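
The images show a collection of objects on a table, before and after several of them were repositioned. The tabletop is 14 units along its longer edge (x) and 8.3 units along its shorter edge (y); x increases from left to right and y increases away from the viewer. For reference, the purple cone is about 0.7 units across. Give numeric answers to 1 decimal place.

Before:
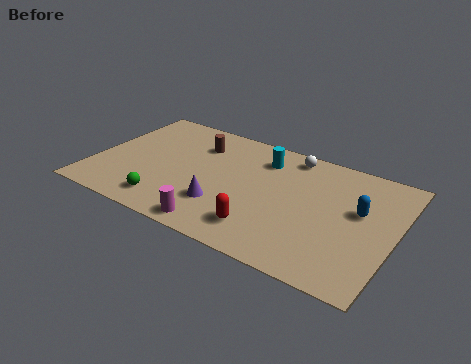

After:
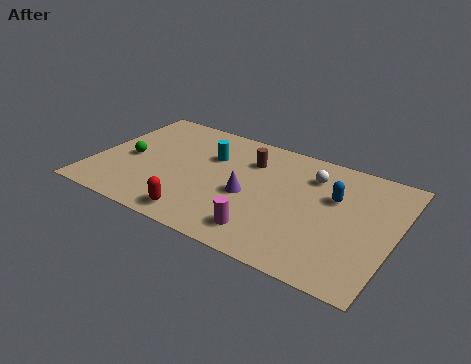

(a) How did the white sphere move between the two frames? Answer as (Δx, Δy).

(1.1, -1.0)

The white sphere was at about (8.8, 7.3) and moved to about (9.9, 6.3).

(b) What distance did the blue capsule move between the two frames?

1.3

The blue capsule moved from about (12.3, 4.9) to (11.1, 5.3), a distance of √(1.2² + 0.4²) ≈ 1.3.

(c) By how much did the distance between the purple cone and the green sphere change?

+3.0

They were about 2.7 units apart before and 5.7 after — 3.0 units further apart.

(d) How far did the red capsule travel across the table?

3.0

The red capsule moved from about (8.3, 1.7) to (5.4, 1.1), a distance of √(2.9² + 0.6²) ≈ 3.0.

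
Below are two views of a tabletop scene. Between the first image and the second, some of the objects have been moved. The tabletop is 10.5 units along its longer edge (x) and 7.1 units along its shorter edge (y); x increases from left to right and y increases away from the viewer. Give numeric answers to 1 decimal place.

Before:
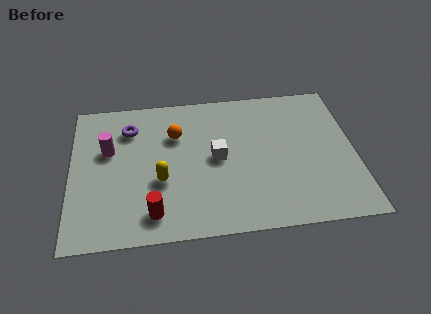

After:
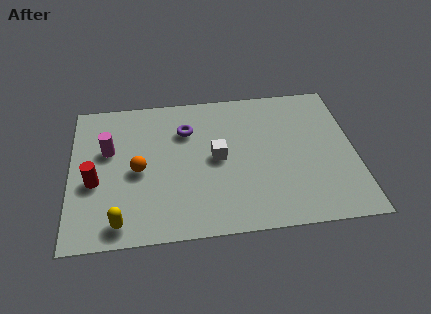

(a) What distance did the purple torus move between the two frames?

2.1

The purple torus moved from about (2.2, 5.4) to (4.3, 5.1), a distance of √(2.1² + 0.3²) ≈ 2.1.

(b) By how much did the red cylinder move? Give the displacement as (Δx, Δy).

(-2.1, 1.7)

The red cylinder was at about (3.0, 1.2) and moved to about (0.9, 2.9).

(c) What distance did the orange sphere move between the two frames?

2.1

The orange sphere moved from about (3.9, 4.9) to (2.5, 3.3), a distance of √(1.4² + 1.6²) ≈ 2.1.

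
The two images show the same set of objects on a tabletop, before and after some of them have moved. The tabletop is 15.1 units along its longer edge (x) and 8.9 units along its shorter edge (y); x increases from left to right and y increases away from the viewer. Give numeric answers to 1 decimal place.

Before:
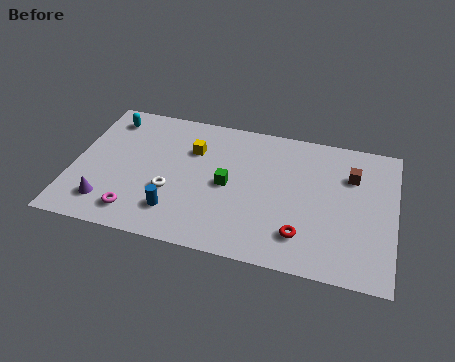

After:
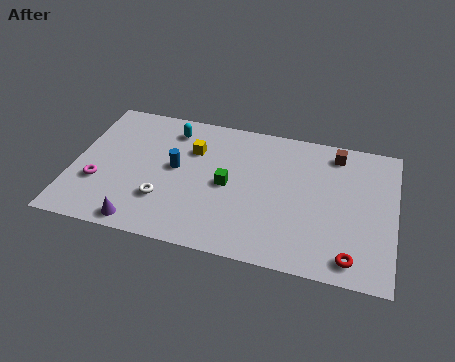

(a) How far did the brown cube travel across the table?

1.5

From (13.0, 6.3) to (12.2, 7.6), the brown cube covered √(0.8² + 1.3²) ≈ 1.5 units.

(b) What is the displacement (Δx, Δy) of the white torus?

(-0.3, -0.6)

From the two frames, the white torus sits at roughly (4.7, 3.2) before and (4.4, 2.6) after.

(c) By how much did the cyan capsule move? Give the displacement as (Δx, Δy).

(3.0, -0.1)

The cyan capsule started near (1.4, 7.4) and ended near (4.4, 7.3).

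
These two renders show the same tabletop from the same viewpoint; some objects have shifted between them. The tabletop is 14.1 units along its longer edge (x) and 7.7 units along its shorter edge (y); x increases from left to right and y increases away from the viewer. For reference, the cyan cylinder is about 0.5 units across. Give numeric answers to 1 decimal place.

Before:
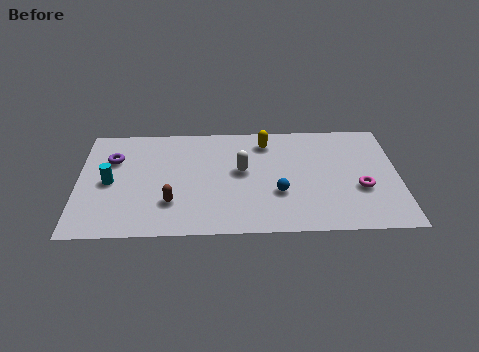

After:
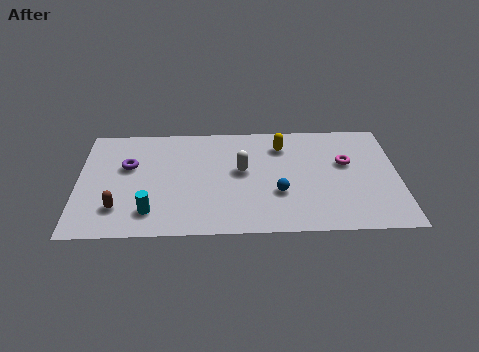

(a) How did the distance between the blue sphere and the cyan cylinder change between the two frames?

-1.8

They were about 7.5 units apart before and 5.7 after — 1.8 units closer together.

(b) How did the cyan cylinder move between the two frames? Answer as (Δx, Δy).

(1.8, -2.1)

The cyan cylinder started near (1.4, 3.7) and ended near (3.2, 1.6).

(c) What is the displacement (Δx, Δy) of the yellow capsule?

(0.7, -0.3)

From the two frames, the yellow capsule sits at roughly (8.3, 6.3) before and (9.0, 6.0) after.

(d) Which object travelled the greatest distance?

the cyan cylinder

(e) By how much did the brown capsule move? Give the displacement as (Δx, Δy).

(-2.3, -0.3)

The brown capsule was at about (4.1, 2.2) and moved to about (1.8, 1.9).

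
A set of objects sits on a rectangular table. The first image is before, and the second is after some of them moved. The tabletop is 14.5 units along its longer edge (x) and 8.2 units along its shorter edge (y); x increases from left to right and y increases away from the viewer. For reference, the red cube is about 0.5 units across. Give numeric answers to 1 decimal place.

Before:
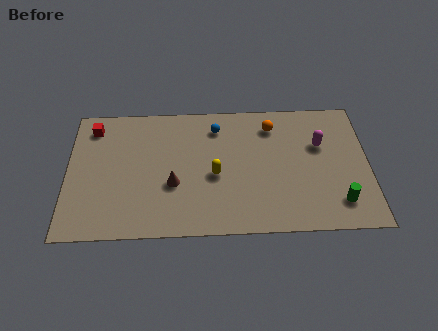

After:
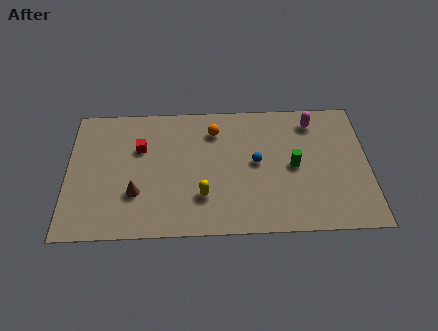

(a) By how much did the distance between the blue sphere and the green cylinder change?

-5.8

The distance was about 7.6 in the first image and 1.8 in the second, so they moved 5.8 units closer together.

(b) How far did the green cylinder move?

3.1

The green cylinder moved from about (13.0, 1.7) to (10.9, 4.0), a distance of √(2.1² + 2.3²) ≈ 3.1.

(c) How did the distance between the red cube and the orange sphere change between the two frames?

-5.0

Before: roughly 8.7 units apart; after: 3.7. That's 5.0 units closer together.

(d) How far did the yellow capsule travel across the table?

1.4

From (7.1, 3.6) to (6.5, 2.3), the yellow capsule covered √(0.6² + 1.3²) ≈ 1.4 units.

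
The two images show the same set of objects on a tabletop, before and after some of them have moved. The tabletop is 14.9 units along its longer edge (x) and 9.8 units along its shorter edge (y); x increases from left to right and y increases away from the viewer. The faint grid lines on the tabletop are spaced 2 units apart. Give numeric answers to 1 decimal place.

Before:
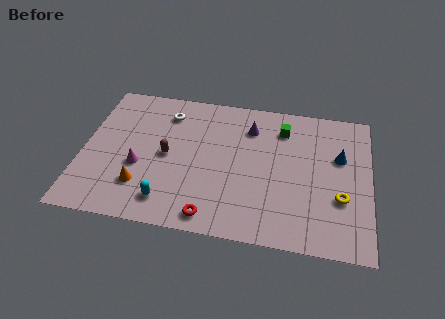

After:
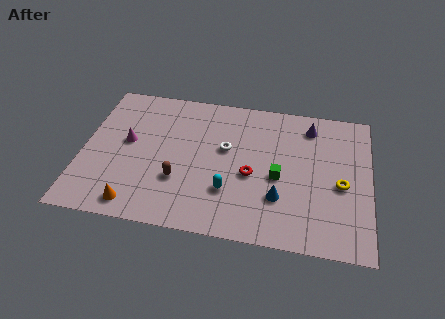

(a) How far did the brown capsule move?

1.7

The brown capsule was near (4.4, 4.8) before and (5.1, 3.2) after, so it travelled √(0.7² + 1.6²) ≈ 1.7 units.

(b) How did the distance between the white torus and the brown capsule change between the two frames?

+0.5

They were about 3.0 units apart before and 3.5 after — 0.5 units further apart.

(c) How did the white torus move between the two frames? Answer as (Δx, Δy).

(3.2, -2.0)

The white torus was at about (4.2, 7.8) and moved to about (7.4, 5.8).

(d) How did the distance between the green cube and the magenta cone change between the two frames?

-0.3

The distance was about 8.3 in the first image and 8.0 in the second, so they moved 0.3 units closer together.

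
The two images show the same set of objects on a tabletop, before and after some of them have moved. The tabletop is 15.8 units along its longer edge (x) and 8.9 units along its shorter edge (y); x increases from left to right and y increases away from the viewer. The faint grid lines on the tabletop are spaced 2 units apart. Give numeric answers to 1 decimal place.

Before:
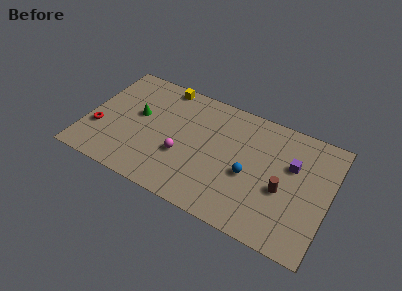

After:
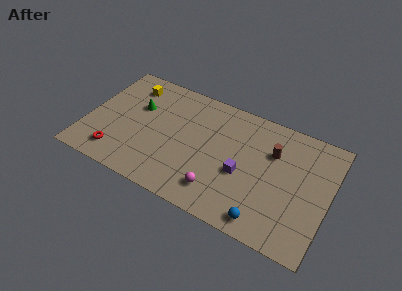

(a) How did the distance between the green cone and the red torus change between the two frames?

+1.1

Before: roughly 3.1 units apart; after: 4.2. That's 1.1 units further apart.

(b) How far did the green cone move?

0.6

The green cone moved from about (3.2, 5.1) to (3.1, 5.7), a distance of √(0.1² + 0.6²) ≈ 0.6.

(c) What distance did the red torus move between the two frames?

2.0

From (0.9, 3.0) to (2.3, 1.6), the red torus covered √(1.4² + 1.4²) ≈ 2.0 units.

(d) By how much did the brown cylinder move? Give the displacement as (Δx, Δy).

(-0.9, 2.4)

From the two frames, the brown cylinder sits at roughly (12.9, 3.7) before and (12.0, 6.1) after.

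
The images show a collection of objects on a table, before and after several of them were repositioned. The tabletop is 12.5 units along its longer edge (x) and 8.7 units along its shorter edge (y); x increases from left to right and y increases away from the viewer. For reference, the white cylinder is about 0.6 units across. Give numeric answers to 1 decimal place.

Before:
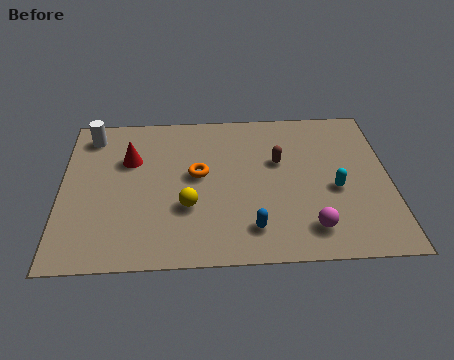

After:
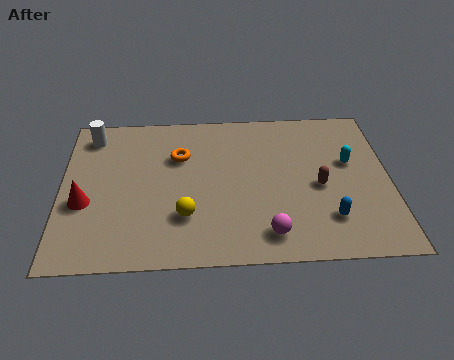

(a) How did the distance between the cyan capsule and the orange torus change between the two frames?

+1.2

They were about 5.3 units apart before and 6.5 after — 1.2 units further apart.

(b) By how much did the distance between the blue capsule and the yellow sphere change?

+2.7

The distance was about 2.7 in the first image and 5.4 in the second, so they moved 2.7 units further apart.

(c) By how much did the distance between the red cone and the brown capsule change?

+3.2

The distance was about 5.7 in the first image and 8.9 in the second, so they moved 3.2 units further apart.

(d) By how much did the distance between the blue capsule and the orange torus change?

+3.1

Before: roughly 3.7 units apart; after: 6.8. That's 3.1 units further apart.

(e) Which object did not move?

the white cylinder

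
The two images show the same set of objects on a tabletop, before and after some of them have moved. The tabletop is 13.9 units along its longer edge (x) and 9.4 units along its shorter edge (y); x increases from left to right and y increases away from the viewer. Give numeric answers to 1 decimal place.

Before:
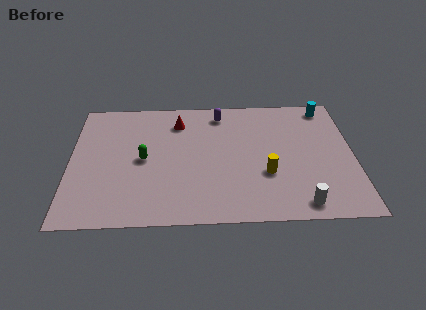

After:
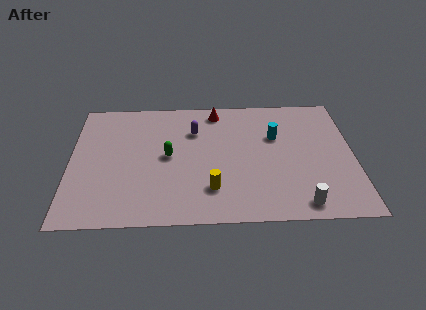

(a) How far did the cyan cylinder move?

3.4

The cyan cylinder moved from about (12.7, 8.3) to (10.1, 6.1), a distance of √(2.6² + 2.2²) ≈ 3.4.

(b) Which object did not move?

the white cylinder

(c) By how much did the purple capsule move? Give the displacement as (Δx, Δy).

(-1.3, -1.3)

From the two frames, the purple capsule sits at roughly (7.4, 8.0) before and (6.1, 6.7) after.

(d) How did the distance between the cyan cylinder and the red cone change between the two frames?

-3.9

The distance was about 7.5 in the first image and 3.6 in the second, so they moved 3.9 units closer together.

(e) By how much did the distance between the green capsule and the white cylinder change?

-1.0

They were about 8.4 units apart before and 7.4 after — 1.0 units closer together.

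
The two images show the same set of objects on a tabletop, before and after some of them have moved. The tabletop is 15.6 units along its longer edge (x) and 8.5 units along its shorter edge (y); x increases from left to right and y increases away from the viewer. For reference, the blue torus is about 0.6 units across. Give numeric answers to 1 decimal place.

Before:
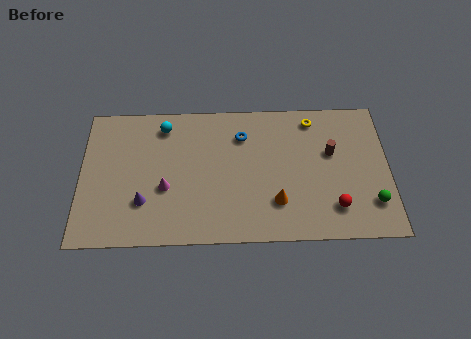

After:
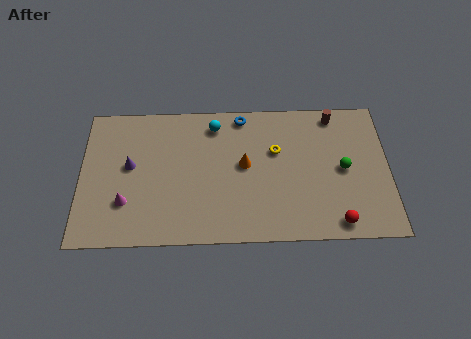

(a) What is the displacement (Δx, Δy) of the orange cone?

(-1.6, 2.3)

The orange cone started near (9.9, 2.3) and ended near (8.3, 4.6).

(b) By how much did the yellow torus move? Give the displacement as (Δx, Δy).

(-1.9, -1.9)

From the two frames, the yellow torus sits at roughly (11.8, 7.3) before and (9.9, 5.4) after.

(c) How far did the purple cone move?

2.3

The purple cone moved from about (3.2, 2.5) to (2.5, 4.7), a distance of √(0.7² + 2.2²) ≈ 2.3.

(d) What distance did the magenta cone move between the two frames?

2.2

The magenta cone was near (4.3, 3.3) before and (2.3, 2.5) after, so it travelled √(2.0² + 0.8²) ≈ 2.2 units.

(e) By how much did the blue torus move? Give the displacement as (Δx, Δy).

(0.0, 1.2)

From the two frames, the blue torus sits at roughly (8.2, 6.4) before and (8.2, 7.6) after.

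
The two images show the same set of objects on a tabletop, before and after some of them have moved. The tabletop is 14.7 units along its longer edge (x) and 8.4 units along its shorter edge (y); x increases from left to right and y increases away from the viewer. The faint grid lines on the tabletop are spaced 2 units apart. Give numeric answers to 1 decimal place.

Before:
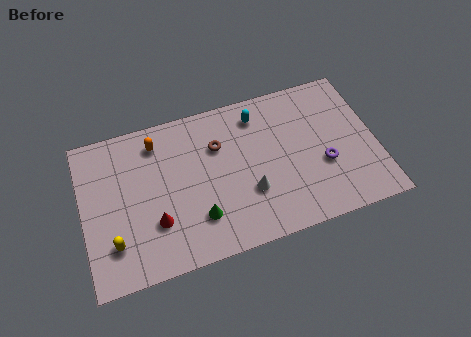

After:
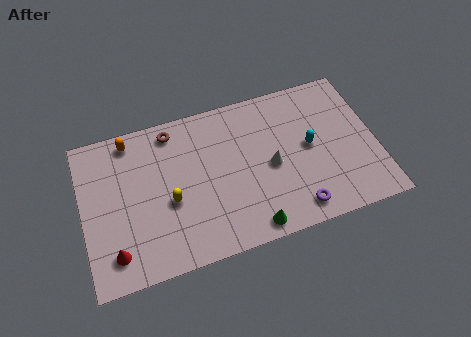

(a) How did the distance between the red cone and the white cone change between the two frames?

+3.6

They were about 4.7 units apart before and 8.3 after — 3.6 units further apart.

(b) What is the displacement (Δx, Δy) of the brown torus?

(-2.2, 1.5)

The brown torus was at about (6.9, 5.8) and moved to about (4.7, 7.3).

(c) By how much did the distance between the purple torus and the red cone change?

+0.5

They were about 8.5 units apart before and 9.0 after — 0.5 units further apart.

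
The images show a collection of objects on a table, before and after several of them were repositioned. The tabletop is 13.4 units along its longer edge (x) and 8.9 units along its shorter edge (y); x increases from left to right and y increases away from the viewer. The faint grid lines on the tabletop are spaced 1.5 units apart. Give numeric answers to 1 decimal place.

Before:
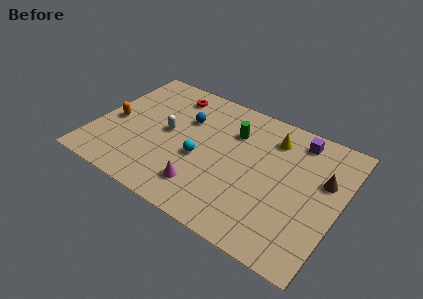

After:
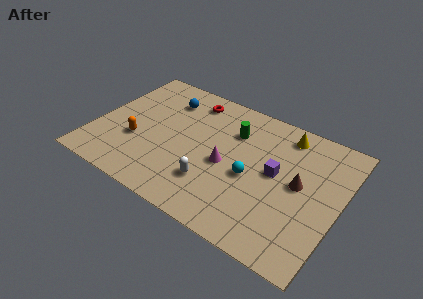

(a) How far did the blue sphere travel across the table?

1.6

The blue sphere moved from about (4.7, 6.0) to (3.4, 6.9), a distance of √(1.3² + 0.9²) ≈ 1.6.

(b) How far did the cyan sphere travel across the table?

2.8

The cyan sphere moved from about (5.9, 3.7) to (8.7, 3.9), a distance of √(2.8² + 0.2²) ≈ 2.8.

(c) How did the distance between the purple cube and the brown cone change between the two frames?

-1.3

Before: roughly 2.6 units apart; after: 1.3. That's 1.3 units closer together.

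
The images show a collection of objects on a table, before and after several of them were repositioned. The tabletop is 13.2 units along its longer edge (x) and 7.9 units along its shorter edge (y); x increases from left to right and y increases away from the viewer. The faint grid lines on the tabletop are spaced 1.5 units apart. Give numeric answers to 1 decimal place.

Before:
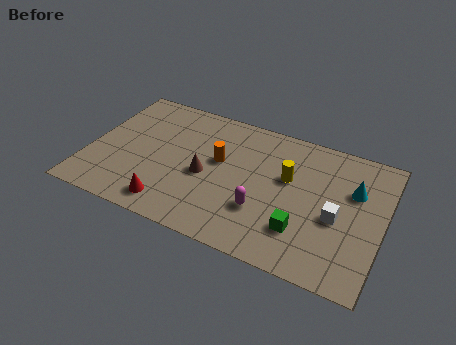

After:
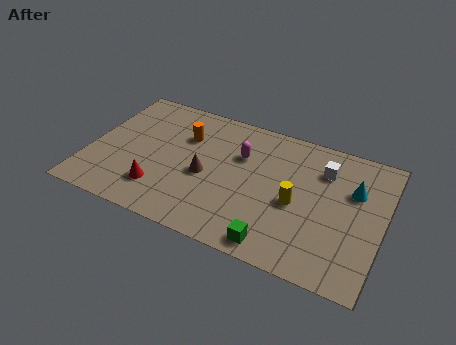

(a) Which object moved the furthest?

the magenta capsule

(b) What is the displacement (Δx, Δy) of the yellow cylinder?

(0.5, -1.3)

From the two frames, the yellow cylinder sits at roughly (8.9, 4.8) before and (9.4, 3.5) after.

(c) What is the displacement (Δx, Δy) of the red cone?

(-0.6, 0.7)

From the two frames, the red cone sits at roughly (4.0, 1.2) before and (3.4, 1.9) after.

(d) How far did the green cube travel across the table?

1.6

The green cube moved from about (9.8, 2.1) to (8.8, 0.9), a distance of √(1.0² + 1.2²) ≈ 1.6.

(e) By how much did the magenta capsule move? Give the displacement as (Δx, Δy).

(-1.3, 2.8)

From the two frames, the magenta capsule sits at roughly (8.0, 2.5) before and (6.7, 5.3) after.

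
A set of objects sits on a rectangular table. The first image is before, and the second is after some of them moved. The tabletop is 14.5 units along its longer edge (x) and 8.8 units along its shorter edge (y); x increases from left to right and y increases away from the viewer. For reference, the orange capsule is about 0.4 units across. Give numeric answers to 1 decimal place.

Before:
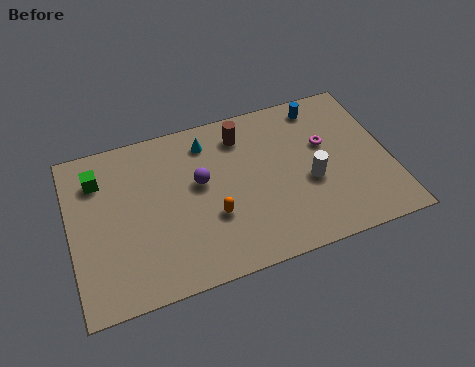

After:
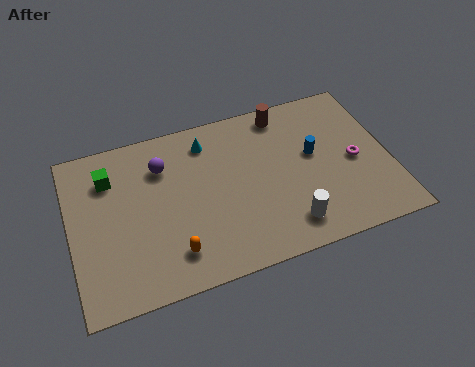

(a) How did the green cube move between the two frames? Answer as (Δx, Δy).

(0.5, -0.1)

The green cube was at about (1.4, 6.7) and moved to about (1.9, 6.6).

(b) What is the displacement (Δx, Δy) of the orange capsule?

(-1.9, -1.3)

From the two frames, the orange capsule sits at roughly (6.3, 3.1) before and (4.4, 1.8) after.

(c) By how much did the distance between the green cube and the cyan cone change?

-0.5

The distance was about 5.0 in the first image and 4.5 in the second, so they moved 0.5 units closer together.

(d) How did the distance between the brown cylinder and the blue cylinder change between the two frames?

-0.8

The distance was about 3.7 in the first image and 2.9 in the second, so they moved 0.8 units closer together.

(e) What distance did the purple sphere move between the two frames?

2.1

The purple sphere moved from about (5.9, 5.1) to (4.3, 6.5), a distance of √(1.6² + 1.4²) ≈ 2.1.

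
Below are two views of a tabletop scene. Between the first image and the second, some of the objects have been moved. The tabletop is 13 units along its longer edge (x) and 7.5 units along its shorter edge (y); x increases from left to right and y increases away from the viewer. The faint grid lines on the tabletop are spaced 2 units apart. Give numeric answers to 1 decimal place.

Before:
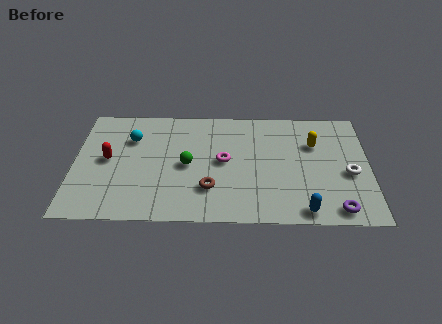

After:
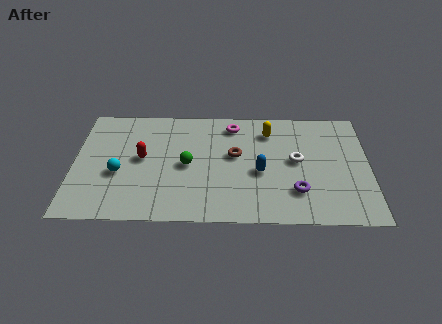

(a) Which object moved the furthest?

the blue capsule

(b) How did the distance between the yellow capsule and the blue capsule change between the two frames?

-1.6

They were about 4.3 units apart before and 2.7 after — 1.6 units closer together.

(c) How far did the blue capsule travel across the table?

3.1

From (10.1, 0.8) to (8.2, 3.2), the blue capsule covered √(1.9² + 2.4²) ≈ 3.1 units.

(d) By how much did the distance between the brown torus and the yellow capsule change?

-3.3

They were about 5.5 units apart before and 2.2 after — 3.3 units closer together.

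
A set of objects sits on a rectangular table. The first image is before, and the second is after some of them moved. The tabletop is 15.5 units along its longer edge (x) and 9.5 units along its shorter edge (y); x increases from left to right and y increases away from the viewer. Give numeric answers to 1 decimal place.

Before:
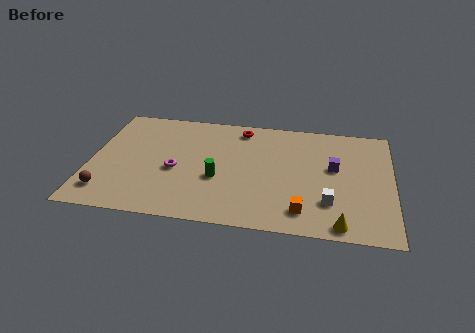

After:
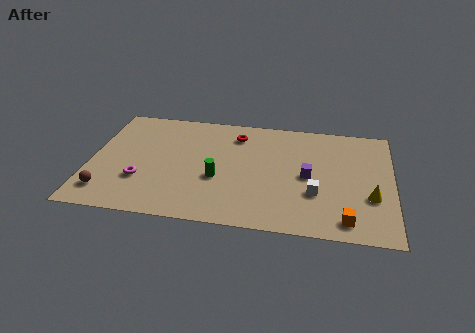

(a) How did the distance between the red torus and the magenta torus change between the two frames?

+1.4

They were about 5.2 units apart before and 6.6 after — 1.4 units further apart.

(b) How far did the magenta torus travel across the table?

2.0

From (4.4, 4.1) to (2.7, 3.0), the magenta torus covered √(1.7² + 1.1²) ≈ 2.0 units.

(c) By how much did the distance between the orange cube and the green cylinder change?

+2.2

The distance was about 4.8 in the first image and 7.0 in the second, so they moved 2.2 units further apart.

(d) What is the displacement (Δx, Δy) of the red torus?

(-0.2, -0.6)

The red torus was at about (7.6, 8.2) and moved to about (7.4, 7.6).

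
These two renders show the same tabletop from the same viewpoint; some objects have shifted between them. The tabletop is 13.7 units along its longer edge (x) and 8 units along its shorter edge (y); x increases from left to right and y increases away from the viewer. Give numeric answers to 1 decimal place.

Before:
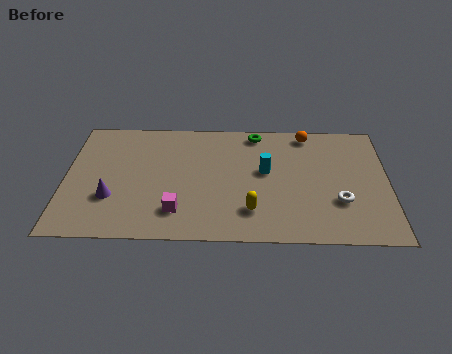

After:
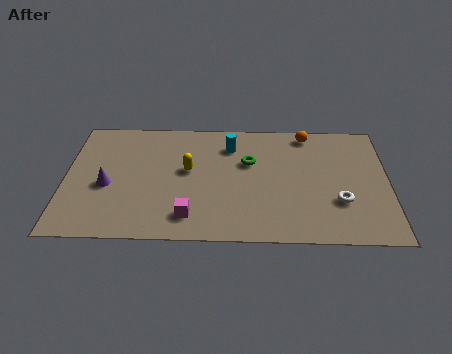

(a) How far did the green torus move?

2.0

The green torus moved from about (8.1, 7.1) to (7.8, 5.1), a distance of √(0.3² + 2.0²) ≈ 2.0.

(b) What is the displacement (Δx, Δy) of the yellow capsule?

(-2.7, 2.6)

The yellow capsule was at about (7.9, 1.9) and moved to about (5.2, 4.5).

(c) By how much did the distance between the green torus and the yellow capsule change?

-2.5

They were about 5.2 units apart before and 2.7 after — 2.5 units closer together.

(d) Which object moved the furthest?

the yellow capsule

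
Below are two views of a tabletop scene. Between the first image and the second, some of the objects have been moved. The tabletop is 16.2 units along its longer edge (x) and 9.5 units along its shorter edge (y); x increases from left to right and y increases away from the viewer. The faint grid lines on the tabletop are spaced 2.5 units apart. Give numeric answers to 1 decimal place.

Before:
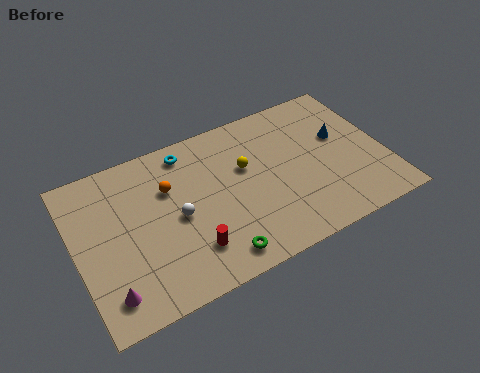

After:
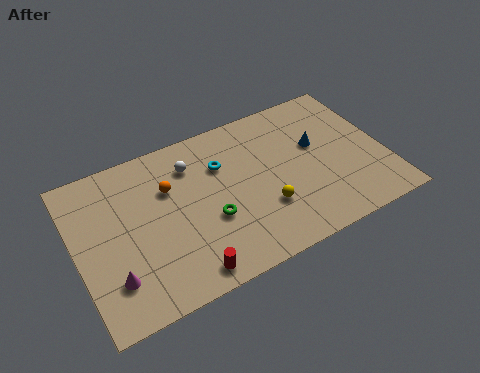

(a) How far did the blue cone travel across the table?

1.3

The blue cone moved from about (14.1, 5.7) to (12.8, 5.7), a distance of √(1.3² + 0.0²) ≈ 1.3.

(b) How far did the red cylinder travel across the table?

1.3

The red cylinder was near (5.6, 2.3) before and (5.2, 1.1) after, so it travelled √(0.4² + 1.2²) ≈ 1.3 units.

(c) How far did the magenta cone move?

0.8

From (1.3, 1.7) to (1.6, 2.4), the magenta cone covered √(0.3² + 0.7²) ≈ 0.8 units.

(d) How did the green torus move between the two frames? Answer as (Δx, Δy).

(0.0, 2.3)

The green torus was at about (6.8, 1.3) and moved to about (6.8, 3.6).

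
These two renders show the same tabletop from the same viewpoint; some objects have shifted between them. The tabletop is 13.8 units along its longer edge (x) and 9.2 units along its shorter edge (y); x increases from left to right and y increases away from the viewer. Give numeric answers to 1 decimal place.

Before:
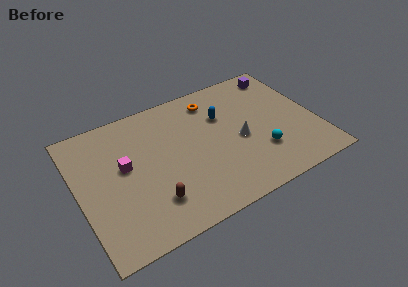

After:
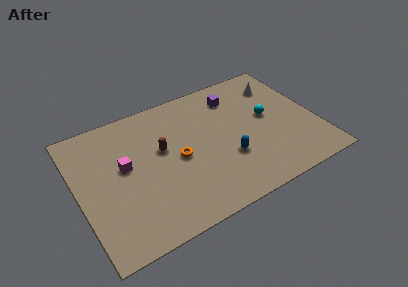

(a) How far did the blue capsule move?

3.1

From (8.6, 6.2) to (8.4, 3.1), the blue capsule covered √(0.2² + 3.1²) ≈ 3.1 units.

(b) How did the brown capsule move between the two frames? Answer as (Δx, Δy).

(1.0, 3.2)

The brown capsule was at about (3.9, 2.2) and moved to about (4.9, 5.4).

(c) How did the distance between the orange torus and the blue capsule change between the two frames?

+1.5

Before: roughly 1.5 units apart; after: 3.0. That's 1.5 units further apart.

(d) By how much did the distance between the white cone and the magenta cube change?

+2.9

Before: roughly 6.7 units apart; after: 9.6. That's 2.9 units further apart.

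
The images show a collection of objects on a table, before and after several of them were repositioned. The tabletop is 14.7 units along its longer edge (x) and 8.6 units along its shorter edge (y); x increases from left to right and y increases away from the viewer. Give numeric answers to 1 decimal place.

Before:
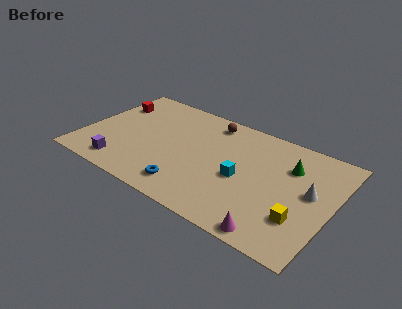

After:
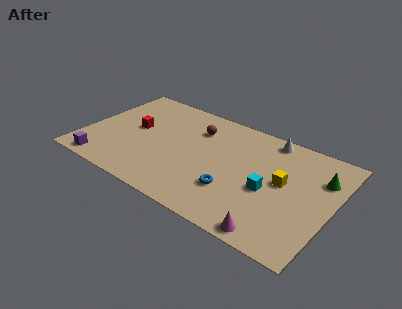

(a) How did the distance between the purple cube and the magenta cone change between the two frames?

+1.1

Before: roughly 9.2 units apart; after: 10.3. That's 1.1 units further apart.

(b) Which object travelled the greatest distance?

the white cone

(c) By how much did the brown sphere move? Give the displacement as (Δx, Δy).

(-0.7, -1.0)

The brown sphere started near (7.0, 7.4) and ended near (6.3, 6.4).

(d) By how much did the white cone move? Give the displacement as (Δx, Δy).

(-2.9, 3.0)

The white cone started near (13.4, 4.7) and ended near (10.5, 7.7).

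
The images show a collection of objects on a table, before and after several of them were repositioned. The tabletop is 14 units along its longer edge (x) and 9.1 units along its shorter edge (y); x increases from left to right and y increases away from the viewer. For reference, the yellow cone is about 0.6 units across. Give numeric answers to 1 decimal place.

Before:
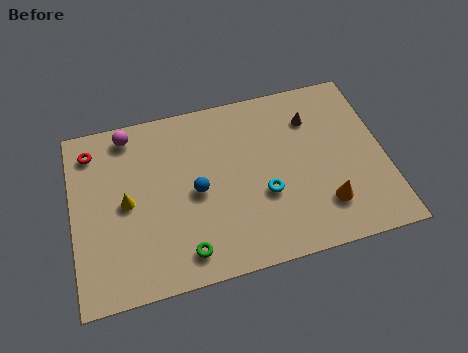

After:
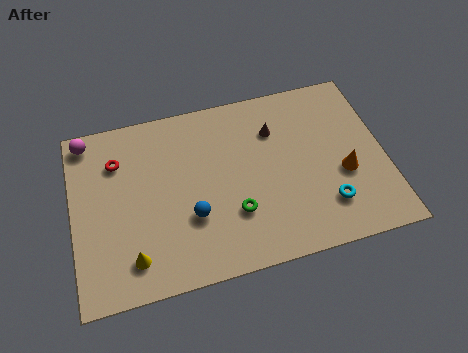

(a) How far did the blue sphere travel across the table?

1.2

From (5.5, 4.3) to (5.2, 3.1), the blue sphere covered √(0.3² + 1.2²) ≈ 1.2 units.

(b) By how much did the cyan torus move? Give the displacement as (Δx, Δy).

(2.7, -1.2)

From the two frames, the cyan torus sits at roughly (8.5, 3.4) before and (11.2, 2.2) after.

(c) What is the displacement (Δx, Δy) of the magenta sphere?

(-1.9, 0.1)

From the two frames, the magenta sphere sits at roughly (2.7, 8.0) before and (0.8, 8.1) after.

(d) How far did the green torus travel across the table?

2.7

The green torus was near (4.8, 1.4) before and (7.1, 2.8) after, so it travelled √(2.3² + 1.4²) ≈ 2.7 units.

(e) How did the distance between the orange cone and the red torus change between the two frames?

-0.9

The distance was about 11.4 in the first image and 10.5 in the second, so they moved 0.9 units closer together.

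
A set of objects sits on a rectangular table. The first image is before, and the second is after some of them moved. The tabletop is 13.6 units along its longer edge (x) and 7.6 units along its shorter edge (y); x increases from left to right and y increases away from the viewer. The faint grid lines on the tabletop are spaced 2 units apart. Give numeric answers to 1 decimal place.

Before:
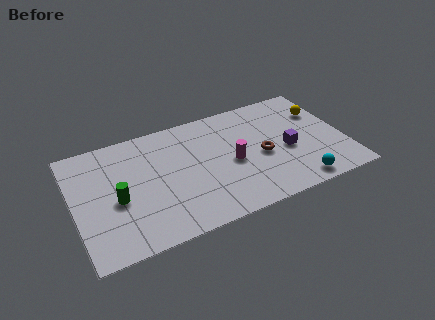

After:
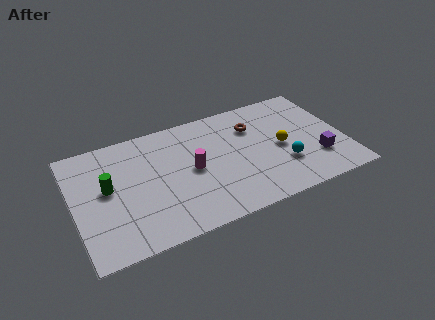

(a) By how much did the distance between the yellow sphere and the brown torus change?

-1.6

Before: roughly 3.8 units apart; after: 2.2. That's 1.6 units closer together.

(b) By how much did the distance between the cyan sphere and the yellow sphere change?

-3.6

Before: roughly 4.8 units apart; after: 1.2. That's 3.6 units closer together.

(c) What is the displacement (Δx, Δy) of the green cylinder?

(-0.4, 0.9)

The green cylinder started near (2.1, 3.3) and ended near (1.7, 4.2).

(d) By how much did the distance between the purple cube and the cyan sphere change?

-0.7

They were about 2.4 units apart before and 1.7 after — 0.7 units closer together.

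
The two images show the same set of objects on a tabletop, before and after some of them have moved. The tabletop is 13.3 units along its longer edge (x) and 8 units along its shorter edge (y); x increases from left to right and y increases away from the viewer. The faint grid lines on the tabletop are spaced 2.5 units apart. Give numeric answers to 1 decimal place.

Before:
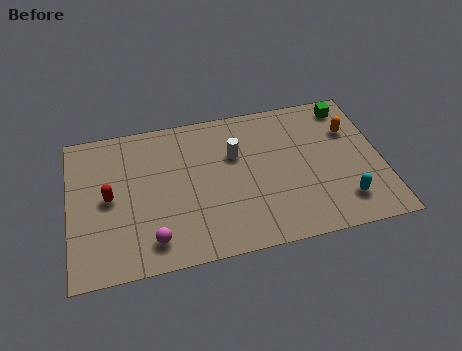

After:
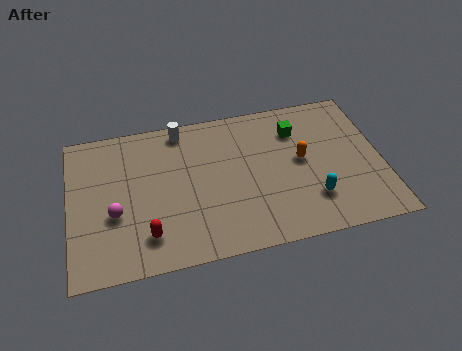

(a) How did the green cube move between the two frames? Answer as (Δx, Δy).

(-2.3, -0.9)

The green cube started near (12.1, 6.9) and ended near (9.8, 6.0).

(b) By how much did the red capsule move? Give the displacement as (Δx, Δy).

(1.5, -2.3)

The red capsule was at about (1.7, 4.0) and moved to about (3.2, 1.7).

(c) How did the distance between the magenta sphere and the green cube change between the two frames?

-1.9

Before: roughly 10.3 units apart; after: 8.4. That's 1.9 units closer together.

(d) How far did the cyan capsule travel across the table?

1.4

The cyan capsule was near (11.5, 1.7) before and (10.2, 2.1) after, so it travelled √(1.3² + 0.4²) ≈ 1.4 units.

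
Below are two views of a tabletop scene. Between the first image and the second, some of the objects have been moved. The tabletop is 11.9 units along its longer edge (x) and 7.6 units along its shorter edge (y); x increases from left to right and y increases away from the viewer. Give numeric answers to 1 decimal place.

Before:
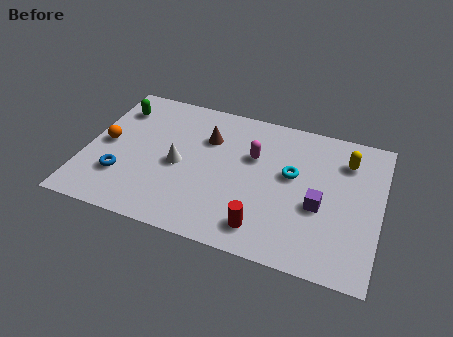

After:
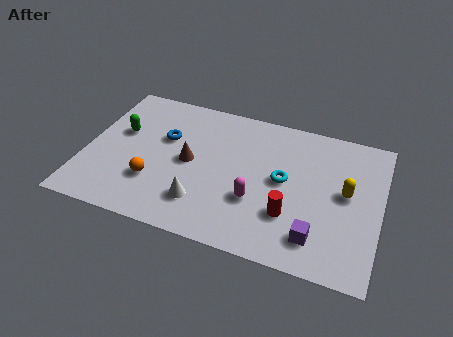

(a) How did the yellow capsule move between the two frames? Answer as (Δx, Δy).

(0.1, -1.7)

The yellow capsule was at about (10.4, 5.8) and moved to about (10.5, 4.1).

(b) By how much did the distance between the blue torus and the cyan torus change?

-2.1

The distance was about 7.1 in the first image and 5.0 in the second, so they moved 2.1 units closer together.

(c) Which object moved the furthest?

the blue torus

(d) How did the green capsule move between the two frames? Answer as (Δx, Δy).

(0.3, -1.3)

From the two frames, the green capsule sits at roughly (1.0, 5.9) before and (1.3, 4.6) after.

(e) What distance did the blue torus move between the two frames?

3.0

The blue torus moved from about (1.6, 2.2) to (3.1, 4.8), a distance of √(1.5² + 2.6²) ≈ 3.0.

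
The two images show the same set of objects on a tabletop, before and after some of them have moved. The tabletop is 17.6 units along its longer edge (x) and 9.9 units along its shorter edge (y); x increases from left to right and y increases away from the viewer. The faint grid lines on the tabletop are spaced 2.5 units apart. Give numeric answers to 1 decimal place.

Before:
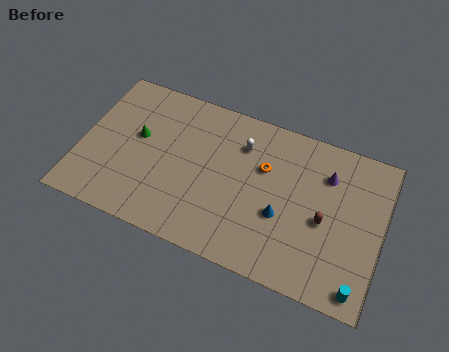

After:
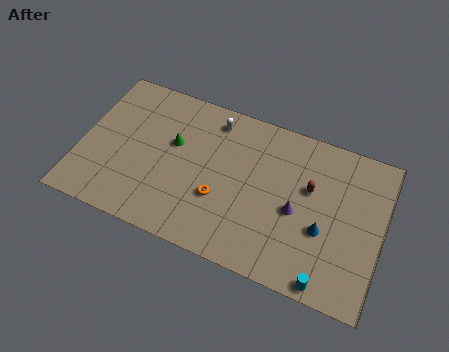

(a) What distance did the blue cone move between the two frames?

2.4

The blue cone was near (11.9, 3.8) before and (14.3, 3.8) after, so it travelled √(2.4² + 0.0²) ≈ 2.4 units.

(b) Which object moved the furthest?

the orange torus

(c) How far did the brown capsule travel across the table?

2.0

The brown capsule was near (14.3, 4.4) before and (13.3, 6.1) after, so it travelled √(1.0² + 1.7²) ≈ 2.0 units.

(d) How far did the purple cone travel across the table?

3.3

The purple cone moved from about (14.2, 7.3) to (12.7, 4.4), a distance of √(1.5² + 2.9²) ≈ 3.3.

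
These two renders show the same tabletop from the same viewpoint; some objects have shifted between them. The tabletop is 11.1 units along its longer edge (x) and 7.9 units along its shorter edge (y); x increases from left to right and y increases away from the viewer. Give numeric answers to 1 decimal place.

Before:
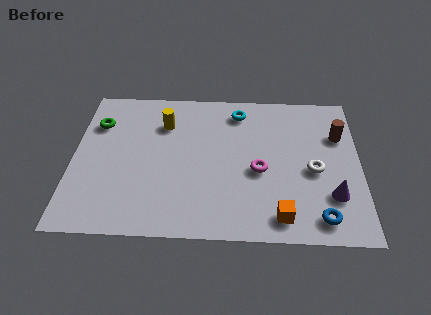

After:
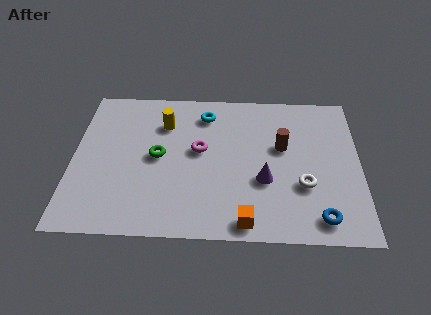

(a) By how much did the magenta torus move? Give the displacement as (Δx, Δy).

(-2.3, 1.0)

The magenta torus was at about (7.2, 3.4) and moved to about (4.9, 4.4).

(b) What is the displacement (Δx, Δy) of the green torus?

(2.4, -1.7)

The green torus was at about (0.9, 5.7) and moved to about (3.3, 4.0).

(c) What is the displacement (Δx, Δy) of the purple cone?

(-2.6, 0.7)

From the two frames, the purple cone sits at roughly (10.0, 2.2) before and (7.4, 2.9) after.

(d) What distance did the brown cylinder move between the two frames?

2.3

From (10.3, 5.4) to (8.1, 4.7), the brown cylinder covered √(2.2² + 0.7²) ≈ 2.3 units.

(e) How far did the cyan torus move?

1.3

From (6.4, 6.6) to (5.1, 6.4), the cyan torus covered √(1.3² + 0.2²) ≈ 1.3 units.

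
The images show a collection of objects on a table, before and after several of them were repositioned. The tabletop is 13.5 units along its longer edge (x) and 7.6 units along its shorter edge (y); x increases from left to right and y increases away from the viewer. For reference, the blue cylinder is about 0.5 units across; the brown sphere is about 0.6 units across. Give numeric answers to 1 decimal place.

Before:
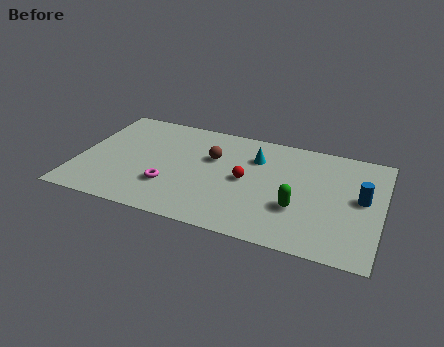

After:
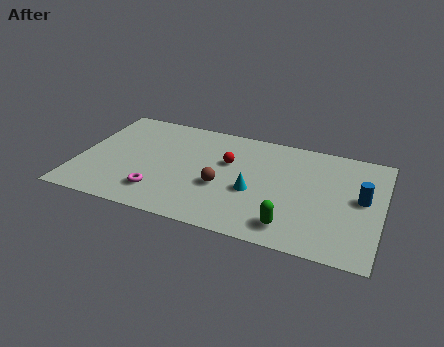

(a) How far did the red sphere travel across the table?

1.3

From (7.5, 3.8) to (6.6, 4.8), the red sphere covered √(0.9² + 1.0²) ≈ 1.3 units.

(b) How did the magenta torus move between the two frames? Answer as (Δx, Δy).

(-0.4, -0.6)

The magenta torus was at about (4.2, 2.3) and moved to about (3.8, 1.7).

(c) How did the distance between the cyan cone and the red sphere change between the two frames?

+0.4

Before: roughly 1.7 units apart; after: 2.1. That's 0.4 units further apart.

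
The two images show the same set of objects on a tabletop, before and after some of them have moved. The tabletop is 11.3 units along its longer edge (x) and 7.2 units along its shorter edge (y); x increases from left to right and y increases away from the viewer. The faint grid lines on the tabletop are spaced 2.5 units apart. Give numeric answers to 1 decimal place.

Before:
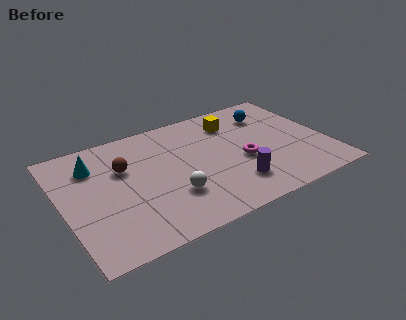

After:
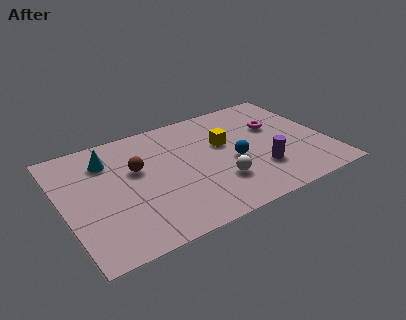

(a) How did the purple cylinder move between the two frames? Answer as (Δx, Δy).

(1.2, 0.4)

From the two frames, the purple cylinder sits at roughly (7.0, 1.7) before and (8.2, 2.1) after.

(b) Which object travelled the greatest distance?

the blue sphere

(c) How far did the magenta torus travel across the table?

2.3

The magenta torus was near (7.6, 3.0) before and (9.3, 4.6) after, so it travelled √(1.7² + 1.6²) ≈ 2.3 units.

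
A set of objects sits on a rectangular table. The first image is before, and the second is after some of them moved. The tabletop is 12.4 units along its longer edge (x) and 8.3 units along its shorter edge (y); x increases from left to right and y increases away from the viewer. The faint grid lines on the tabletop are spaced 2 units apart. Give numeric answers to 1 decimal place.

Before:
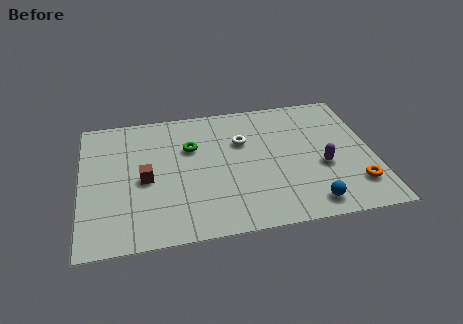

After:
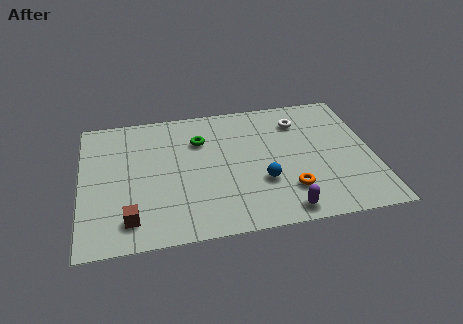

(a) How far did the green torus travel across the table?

0.6

The green torus moved from about (4.7, 5.5) to (5.1, 5.9), a distance of √(0.4² + 0.4²) ≈ 0.6.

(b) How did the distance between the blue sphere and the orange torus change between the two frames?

-0.9

Before: roughly 2.2 units apart; after: 1.3. That's 0.9 units closer together.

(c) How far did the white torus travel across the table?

2.7

From (6.9, 5.5) to (9.4, 6.4), the white torus covered √(2.5² + 0.9²) ≈ 2.7 units.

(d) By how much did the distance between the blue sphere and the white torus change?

-1.1

They were about 5.1 units apart before and 4.0 after — 1.1 units closer together.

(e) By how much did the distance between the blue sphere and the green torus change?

-2.5

They were about 6.5 units apart before and 4.0 after — 2.5 units closer together.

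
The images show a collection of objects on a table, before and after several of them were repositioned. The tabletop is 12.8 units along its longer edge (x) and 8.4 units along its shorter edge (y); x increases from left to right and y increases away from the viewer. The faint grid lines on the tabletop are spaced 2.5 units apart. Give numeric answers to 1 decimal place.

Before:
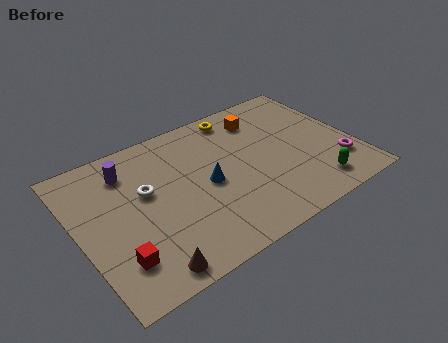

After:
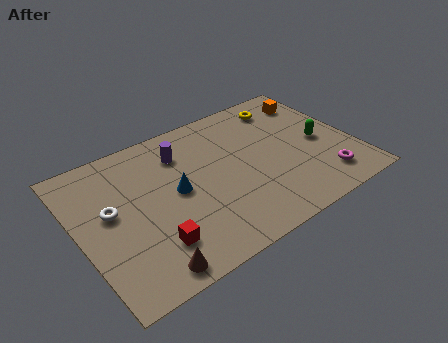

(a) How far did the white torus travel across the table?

1.7

The white torus moved from about (3.2, 5.0) to (1.5, 4.7), a distance of √(1.7² + 0.3²) ≈ 1.7.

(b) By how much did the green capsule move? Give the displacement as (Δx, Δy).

(0.8, 2.5)

From the two frames, the green capsule sits at roughly (10.5, 1.4) before and (11.3, 3.9) after.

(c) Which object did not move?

the brown cone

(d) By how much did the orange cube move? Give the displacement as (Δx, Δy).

(2.6, 0.0)

From the two frames, the orange cube sits at roughly (9.0, 6.7) before and (11.6, 6.7) after.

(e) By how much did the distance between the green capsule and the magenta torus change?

+0.8

They were about 1.5 units apart before and 2.3 after — 0.8 units further apart.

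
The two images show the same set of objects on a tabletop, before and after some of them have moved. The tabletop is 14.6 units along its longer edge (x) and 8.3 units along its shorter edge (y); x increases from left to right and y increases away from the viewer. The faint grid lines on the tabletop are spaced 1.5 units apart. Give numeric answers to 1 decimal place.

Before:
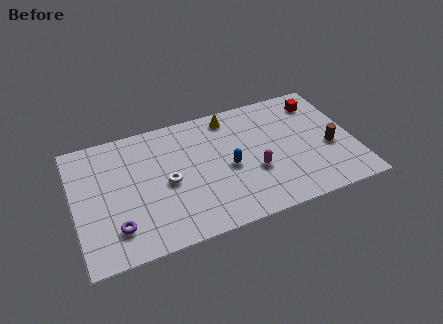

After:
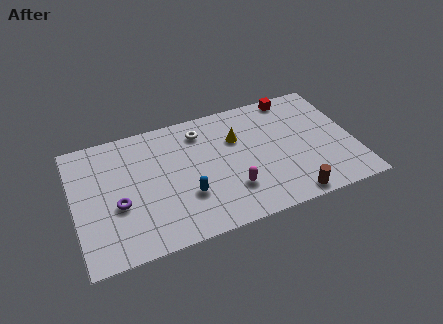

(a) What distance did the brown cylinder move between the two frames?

3.5

The brown cylinder was near (13.3, 3.4) before and (10.9, 0.8) after, so it travelled √(2.4² + 2.6²) ≈ 3.5 units.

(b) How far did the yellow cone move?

1.6

The yellow cone was near (8.4, 7.2) before and (8.6, 5.6) after, so it travelled √(0.2² + 1.6²) ≈ 1.6 units.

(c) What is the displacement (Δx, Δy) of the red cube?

(-1.3, 0.8)

From the two frames, the red cube sits at roughly (13.1, 6.7) before and (11.8, 7.5) after.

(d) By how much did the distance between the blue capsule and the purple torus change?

-2.7

Before: roughly 6.3 units apart; after: 3.6. That's 2.7 units closer together.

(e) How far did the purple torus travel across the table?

1.4

The purple torus was near (2.0, 1.9) before and (2.2, 3.3) after, so it travelled √(0.2² + 1.4²) ≈ 1.4 units.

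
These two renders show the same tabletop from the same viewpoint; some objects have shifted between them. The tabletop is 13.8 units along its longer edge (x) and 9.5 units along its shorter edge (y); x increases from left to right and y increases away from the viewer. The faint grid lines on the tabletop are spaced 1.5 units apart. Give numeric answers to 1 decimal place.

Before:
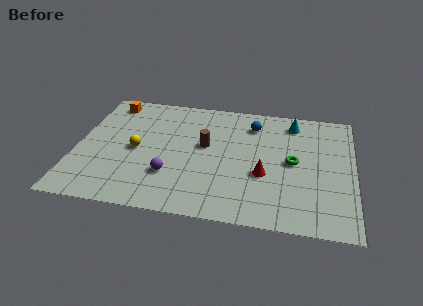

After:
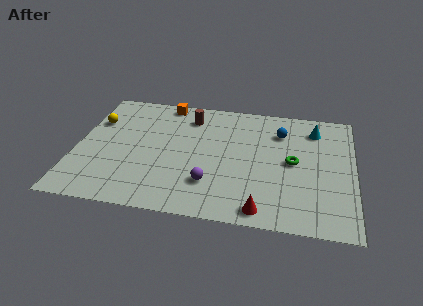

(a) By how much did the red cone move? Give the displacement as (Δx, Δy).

(0.0, -2.6)

The red cone started near (9.4, 3.6) and ended near (9.4, 1.0).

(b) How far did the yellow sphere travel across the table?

3.0

From (3.0, 4.5) to (0.8, 6.5), the yellow sphere covered √(2.2² + 2.0²) ≈ 3.0 units.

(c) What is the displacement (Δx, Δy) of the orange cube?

(2.8, 0.4)

From the two frames, the orange cube sits at roughly (1.4, 8.2) before and (4.2, 8.6) after.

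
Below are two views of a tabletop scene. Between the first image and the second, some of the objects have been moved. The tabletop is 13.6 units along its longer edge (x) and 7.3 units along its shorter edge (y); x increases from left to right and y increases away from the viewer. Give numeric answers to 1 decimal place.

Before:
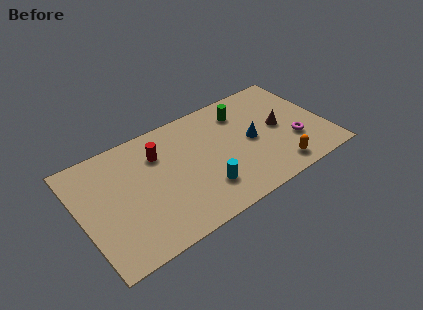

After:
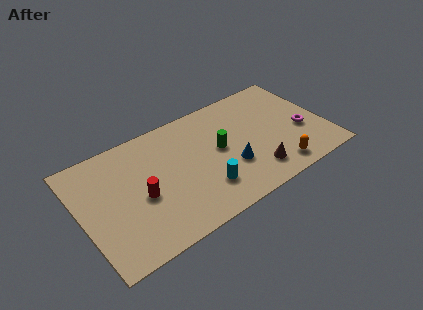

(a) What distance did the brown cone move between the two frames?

2.8

The brown cone was near (11.1, 3.7) before and (9.3, 1.5) after, so it travelled √(1.8² + 2.2²) ≈ 2.8 units.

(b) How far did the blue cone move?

1.8

From (9.5, 3.6) to (8.1, 2.5), the blue cone covered √(1.4² + 1.1²) ≈ 1.8 units.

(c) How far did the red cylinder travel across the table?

2.5

From (4.5, 5.3) to (3.2, 3.2), the red cylinder covered √(1.3² + 2.1²) ≈ 2.5 units.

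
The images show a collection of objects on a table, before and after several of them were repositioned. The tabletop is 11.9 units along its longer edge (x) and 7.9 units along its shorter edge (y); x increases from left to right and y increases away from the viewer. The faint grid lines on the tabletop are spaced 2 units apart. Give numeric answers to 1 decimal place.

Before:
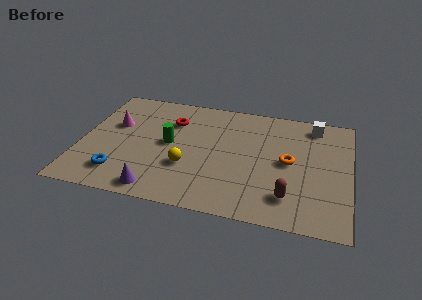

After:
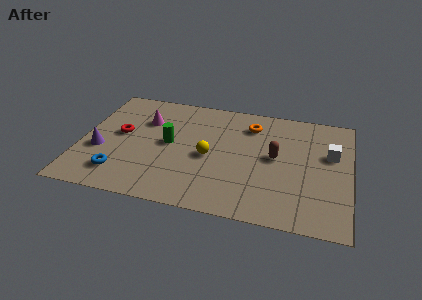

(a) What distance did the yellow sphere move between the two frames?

1.3

The yellow sphere was near (4.8, 2.7) before and (5.7, 3.6) after, so it travelled √(0.9² + 0.9²) ≈ 1.3 units.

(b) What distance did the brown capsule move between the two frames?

2.6

The brown capsule moved from about (9.3, 1.7) to (8.6, 4.2), a distance of √(0.7² + 2.5²) ≈ 2.6.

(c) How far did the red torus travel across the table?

2.6

The red torus was near (3.9, 5.7) before and (1.7, 4.3) after, so it travelled √(2.2² + 1.4²) ≈ 2.6 units.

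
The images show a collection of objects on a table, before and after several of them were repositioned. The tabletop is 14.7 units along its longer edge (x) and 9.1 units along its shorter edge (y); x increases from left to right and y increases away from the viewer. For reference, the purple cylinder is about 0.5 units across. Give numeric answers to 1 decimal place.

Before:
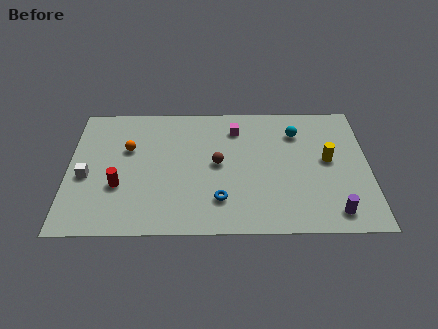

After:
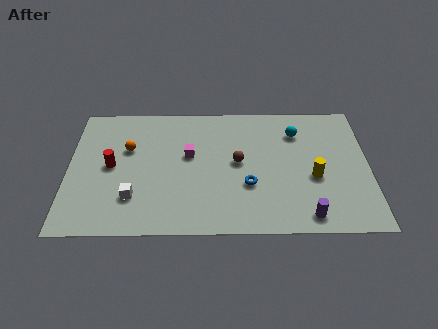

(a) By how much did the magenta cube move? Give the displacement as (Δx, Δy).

(-2.3, -1.9)

The magenta cube was at about (8.2, 7.2) and moved to about (5.9, 5.3).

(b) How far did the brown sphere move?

1.0

From (7.3, 4.7) to (8.3, 4.8), the brown sphere covered √(1.0² + 0.1²) ≈ 1.0 units.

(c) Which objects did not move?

the cyan sphere and the orange sphere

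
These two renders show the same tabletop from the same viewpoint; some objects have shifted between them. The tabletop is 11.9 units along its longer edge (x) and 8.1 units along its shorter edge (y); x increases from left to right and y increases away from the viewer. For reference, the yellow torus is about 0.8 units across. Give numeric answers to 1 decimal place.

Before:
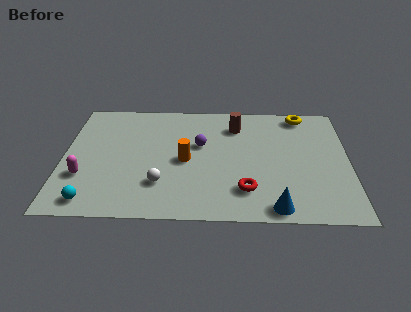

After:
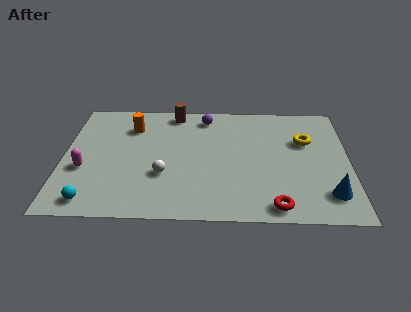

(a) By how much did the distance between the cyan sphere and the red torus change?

+1.1

The distance was about 6.4 in the first image and 7.5 in the second, so they moved 1.1 units further apart.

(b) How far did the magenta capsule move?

0.5

The magenta capsule moved from about (0.9, 2.6) to (0.9, 3.1), a distance of √(0.0² + 0.5²) ≈ 0.5.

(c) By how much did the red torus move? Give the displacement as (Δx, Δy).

(1.2, -1.0)

The red torus started near (7.6, 1.9) and ended near (8.8, 0.9).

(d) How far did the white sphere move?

0.6

The white sphere was near (4.1, 2.2) before and (4.2, 2.8) after, so it travelled √(0.1² + 0.6²) ≈ 0.6 units.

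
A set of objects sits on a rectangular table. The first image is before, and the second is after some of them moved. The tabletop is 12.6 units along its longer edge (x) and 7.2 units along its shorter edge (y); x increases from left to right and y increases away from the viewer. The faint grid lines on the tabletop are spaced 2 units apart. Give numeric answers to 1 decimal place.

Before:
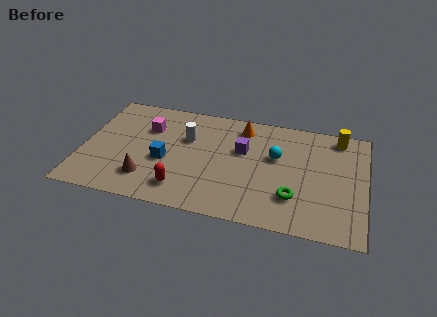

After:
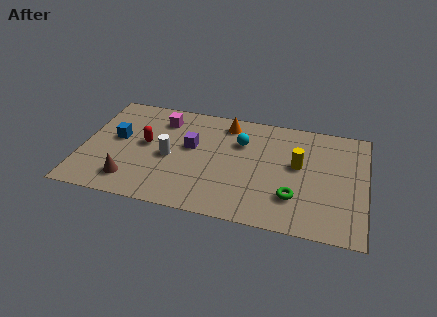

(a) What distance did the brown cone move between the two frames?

0.8

The brown cone moved from about (3.0, 1.7) to (2.3, 1.4), a distance of √(0.7² + 0.3²) ≈ 0.8.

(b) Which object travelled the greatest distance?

the red capsule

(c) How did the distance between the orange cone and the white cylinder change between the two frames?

+1.0

Before: roughly 2.7 units apart; after: 3.7. That's 1.0 units further apart.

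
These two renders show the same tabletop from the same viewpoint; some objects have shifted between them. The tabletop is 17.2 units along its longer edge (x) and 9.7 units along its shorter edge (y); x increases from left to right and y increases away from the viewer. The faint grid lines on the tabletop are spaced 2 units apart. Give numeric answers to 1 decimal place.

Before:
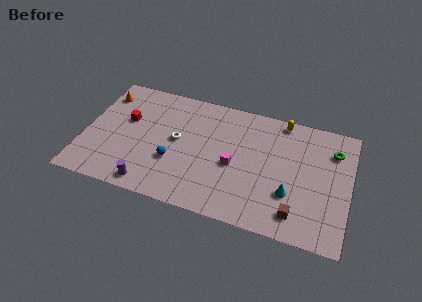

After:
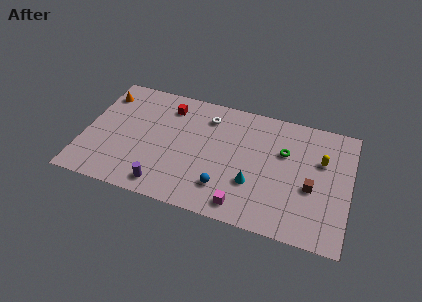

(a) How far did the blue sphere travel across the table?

3.6

From (5.9, 3.4) to (9.3, 2.3), the blue sphere covered √(3.4² + 1.1²) ≈ 3.6 units.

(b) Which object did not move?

the orange cone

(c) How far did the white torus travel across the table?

3.1

The white torus was near (6.0, 5.2) before and (7.8, 7.7) after, so it travelled √(1.8² + 2.5²) ≈ 3.1 units.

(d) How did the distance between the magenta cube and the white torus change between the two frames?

+3.1

The distance was about 3.9 in the first image and 7.0 in the second, so they moved 3.1 units further apart.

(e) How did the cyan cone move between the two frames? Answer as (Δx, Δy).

(-2.4, 0.1)

From the two frames, the cyan cone sits at roughly (13.5, 3.1) before and (11.1, 3.2) after.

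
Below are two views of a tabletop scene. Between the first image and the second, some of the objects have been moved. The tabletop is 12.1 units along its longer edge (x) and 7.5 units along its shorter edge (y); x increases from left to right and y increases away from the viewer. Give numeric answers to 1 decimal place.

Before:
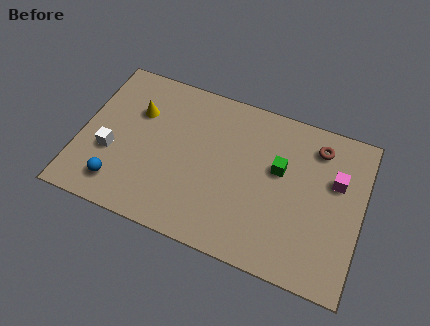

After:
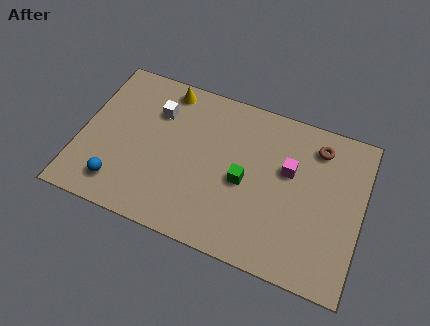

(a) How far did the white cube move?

3.1

The white cube moved from about (1.4, 2.8) to (3.1, 5.4), a distance of √(1.7² + 2.6²) ≈ 3.1.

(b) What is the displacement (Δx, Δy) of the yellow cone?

(1.1, 1.5)

The yellow cone started near (2.3, 5.1) and ended near (3.4, 6.6).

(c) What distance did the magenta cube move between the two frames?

2.0

The magenta cube moved from about (10.9, 4.8) to (8.9, 4.6), a distance of √(2.0² + 0.2²) ≈ 2.0.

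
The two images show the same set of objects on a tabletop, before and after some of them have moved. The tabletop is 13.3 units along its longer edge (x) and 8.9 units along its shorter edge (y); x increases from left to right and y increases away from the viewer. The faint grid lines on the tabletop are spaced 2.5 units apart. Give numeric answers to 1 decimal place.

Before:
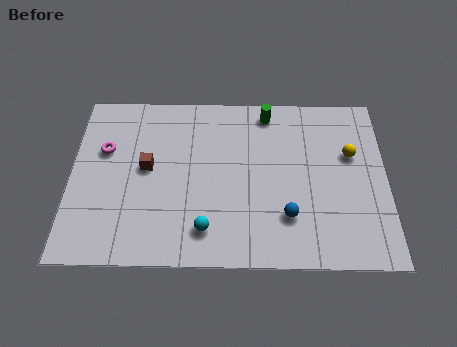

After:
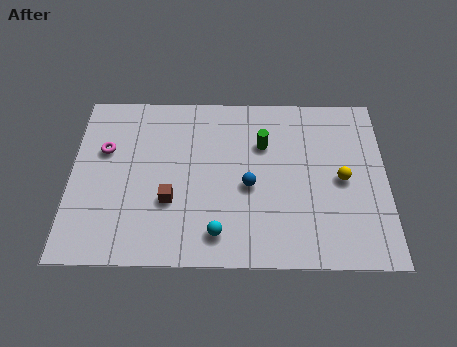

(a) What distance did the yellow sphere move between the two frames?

1.4

The yellow sphere moved from about (11.8, 5.6) to (11.4, 4.3), a distance of √(0.4² + 1.3²) ≈ 1.4.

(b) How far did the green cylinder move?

1.7

The green cylinder moved from about (8.3, 7.8) to (8.1, 6.1), a distance of √(0.2² + 1.7²) ≈ 1.7.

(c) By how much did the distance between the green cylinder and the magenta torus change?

-0.5

They were about 7.2 units apart before and 6.7 after — 0.5 units closer together.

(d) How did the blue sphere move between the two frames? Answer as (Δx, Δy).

(-1.6, 1.5)

From the two frames, the blue sphere sits at roughly (9.1, 2.4) before and (7.5, 3.9) after.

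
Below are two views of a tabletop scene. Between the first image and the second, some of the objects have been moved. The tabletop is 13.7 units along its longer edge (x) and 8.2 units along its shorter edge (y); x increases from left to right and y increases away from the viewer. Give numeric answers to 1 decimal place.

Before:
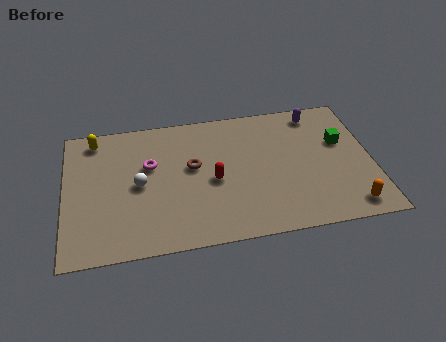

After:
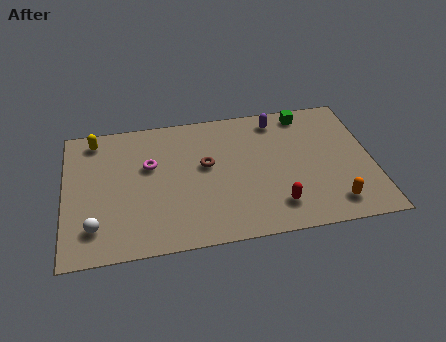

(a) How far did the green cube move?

2.6

From (12.4, 5.1) to (10.9, 7.2), the green cube covered √(1.5² + 2.1²) ≈ 2.6 units.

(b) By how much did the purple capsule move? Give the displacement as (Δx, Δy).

(-1.8, -0.1)

The purple capsule was at about (11.4, 7.1) and moved to about (9.6, 7.0).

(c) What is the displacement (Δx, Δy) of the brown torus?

(0.6, 0.0)

From the two frames, the brown torus sits at roughly (5.7, 4.7) before and (6.3, 4.7) after.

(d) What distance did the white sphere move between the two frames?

3.0

The white sphere moved from about (3.3, 4.0) to (1.3, 1.8), a distance of √(2.0² + 2.2²) ≈ 3.0.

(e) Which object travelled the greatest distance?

the red capsule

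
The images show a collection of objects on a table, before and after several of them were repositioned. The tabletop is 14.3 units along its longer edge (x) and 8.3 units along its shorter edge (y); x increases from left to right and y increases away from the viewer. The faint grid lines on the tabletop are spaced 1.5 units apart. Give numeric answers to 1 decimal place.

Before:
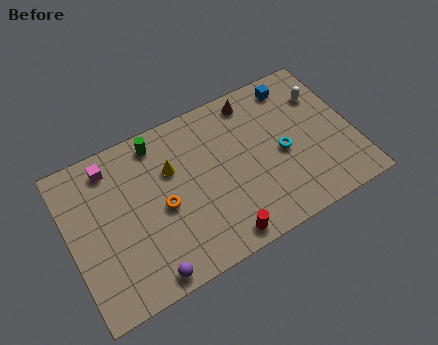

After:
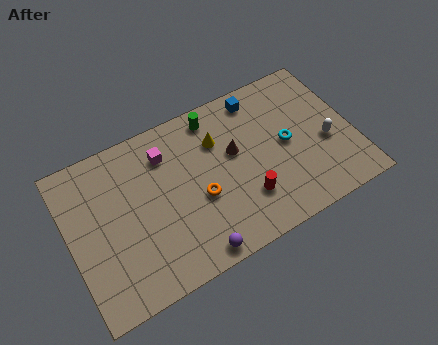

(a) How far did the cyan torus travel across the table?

0.5

The cyan torus was near (10.7, 3.8) before and (11.0, 4.2) after, so it travelled √(0.3² + 0.4²) ≈ 0.5 units.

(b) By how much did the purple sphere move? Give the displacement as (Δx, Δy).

(2.3, 0.0)

The purple sphere was at about (3.4, 0.8) and moved to about (5.7, 0.8).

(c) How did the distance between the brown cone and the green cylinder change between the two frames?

-2.5

Before: roughly 4.9 units apart; after: 2.4. That's 2.5 units closer together.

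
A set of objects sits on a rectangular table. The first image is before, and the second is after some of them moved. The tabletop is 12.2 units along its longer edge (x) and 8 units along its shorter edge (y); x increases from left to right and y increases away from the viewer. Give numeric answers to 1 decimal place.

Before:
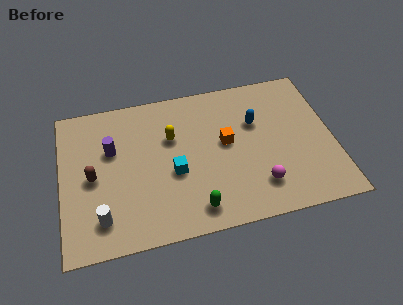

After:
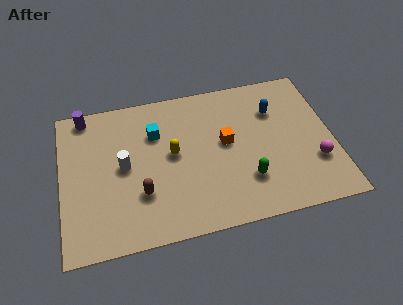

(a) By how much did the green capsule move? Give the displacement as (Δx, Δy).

(2.4, 1.0)

From the two frames, the green capsule sits at roughly (5.8, 1.2) before and (8.2, 2.2) after.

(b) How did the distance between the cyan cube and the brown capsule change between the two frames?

-0.4

The distance was about 3.6 in the first image and 3.2 in the second, so they moved 0.4 units closer together.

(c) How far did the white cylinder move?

2.7

From (1.7, 1.6) to (2.8, 4.1), the white cylinder covered √(1.1² + 2.5²) ≈ 2.7 units.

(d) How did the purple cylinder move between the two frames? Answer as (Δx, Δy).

(-1.1, 2.1)

From the two frames, the purple cylinder sits at roughly (2.3, 5.1) before and (1.2, 7.2) after.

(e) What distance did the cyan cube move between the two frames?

2.4

The cyan cube was near (5.0, 3.3) before and (4.3, 5.6) after, so it travelled √(0.7² + 2.3²) ≈ 2.4 units.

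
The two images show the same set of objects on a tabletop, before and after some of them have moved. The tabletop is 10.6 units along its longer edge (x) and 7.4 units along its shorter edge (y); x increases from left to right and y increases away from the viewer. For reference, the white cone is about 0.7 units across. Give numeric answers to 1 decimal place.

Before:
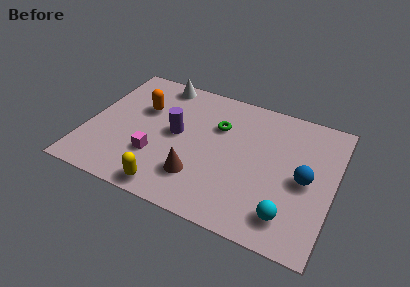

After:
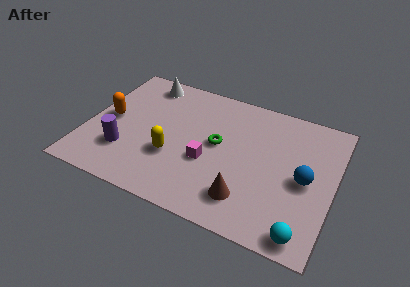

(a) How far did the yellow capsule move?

1.8

The yellow capsule was near (3.9, 0.8) before and (3.8, 2.6) after, so it travelled √(0.1² + 1.8²) ≈ 1.8 units.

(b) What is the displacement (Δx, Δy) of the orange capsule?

(-1.3, -1.1)

The orange capsule started near (2.2, 4.8) and ended near (0.9, 3.7).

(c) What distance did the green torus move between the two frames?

1.0

The green torus moved from about (5.5, 5.0) to (5.6, 4.0), a distance of √(0.1² + 1.0²) ≈ 1.0.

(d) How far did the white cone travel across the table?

0.6

The white cone moved from about (2.7, 6.6) to (2.1, 6.4), a distance of √(0.6² + 0.2²) ≈ 0.6.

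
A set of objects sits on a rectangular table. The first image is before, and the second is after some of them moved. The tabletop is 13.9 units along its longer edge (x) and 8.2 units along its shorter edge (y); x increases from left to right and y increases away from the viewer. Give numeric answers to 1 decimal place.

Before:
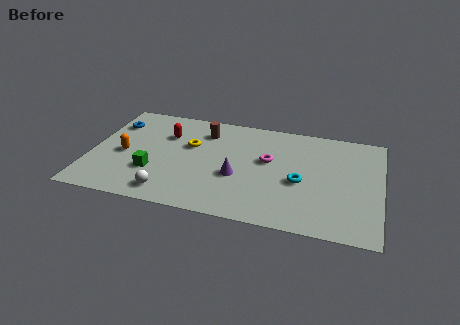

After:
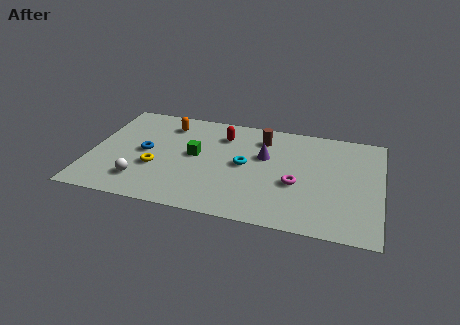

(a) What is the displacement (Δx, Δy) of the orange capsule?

(1.9, 2.9)

From the two frames, the orange capsule sits at roughly (1.6, 3.7) before and (3.5, 6.6) after.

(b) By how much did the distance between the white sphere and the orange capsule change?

+1.4

They were about 3.5 units apart before and 4.9 after — 1.4 units further apart.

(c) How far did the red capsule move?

2.8

The red capsule moved from about (3.5, 5.7) to (6.2, 6.3), a distance of √(2.7² + 0.6²) ≈ 2.8.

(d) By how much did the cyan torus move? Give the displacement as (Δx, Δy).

(-2.7, 0.7)

The cyan torus was at about (10.1, 3.5) and moved to about (7.4, 4.2).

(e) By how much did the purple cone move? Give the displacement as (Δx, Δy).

(1.2, 1.9)

From the two frames, the purple cone sits at roughly (7.1, 3.2) before and (8.3, 5.1) after.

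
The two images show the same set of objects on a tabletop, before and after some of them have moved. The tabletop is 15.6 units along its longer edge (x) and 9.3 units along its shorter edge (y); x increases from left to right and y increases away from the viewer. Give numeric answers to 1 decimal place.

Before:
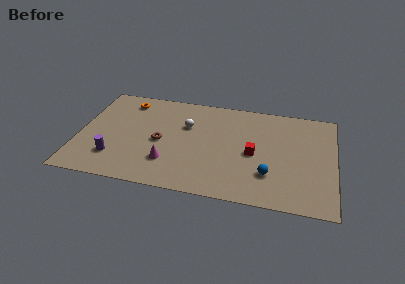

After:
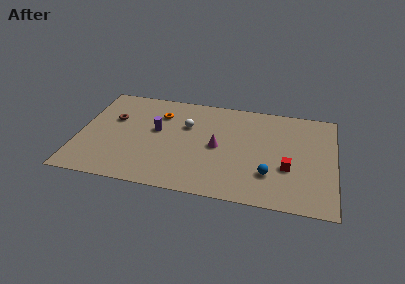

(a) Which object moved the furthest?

the purple cylinder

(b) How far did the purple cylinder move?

3.8

The purple cylinder moved from about (2.3, 2.3) to (4.7, 5.3), a distance of √(2.4² + 3.0²) ≈ 3.8.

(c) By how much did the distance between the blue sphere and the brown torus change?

+3.3

The distance was about 6.9 in the first image and 10.2 in the second, so they moved 3.3 units further apart.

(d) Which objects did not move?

the blue sphere and the white sphere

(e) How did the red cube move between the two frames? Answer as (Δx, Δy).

(2.1, -0.9)

The red cube was at about (10.7, 4.3) and moved to about (12.8, 3.4).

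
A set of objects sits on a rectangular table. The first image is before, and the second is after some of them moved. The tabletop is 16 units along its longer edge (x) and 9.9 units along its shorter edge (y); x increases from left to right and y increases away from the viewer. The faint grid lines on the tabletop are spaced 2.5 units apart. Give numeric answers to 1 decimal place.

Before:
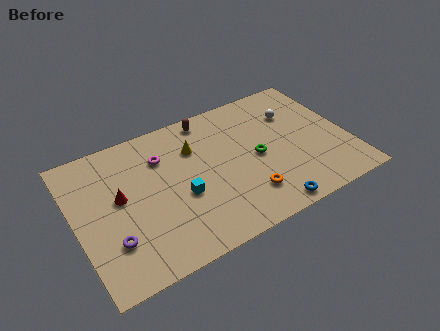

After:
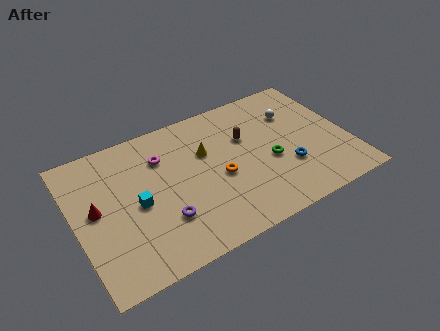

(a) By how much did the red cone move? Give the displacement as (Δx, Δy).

(-1.4, -0.2)

The red cone started near (2.6, 5.5) and ended near (1.2, 5.3).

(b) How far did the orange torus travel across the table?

2.4

From (9.6, 2.3) to (8.3, 4.3), the orange torus covered √(1.3² + 2.0²) ≈ 2.4 units.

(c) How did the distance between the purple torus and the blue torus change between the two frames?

-1.6

They were about 9.0 units apart before and 7.4 after — 1.6 units closer together.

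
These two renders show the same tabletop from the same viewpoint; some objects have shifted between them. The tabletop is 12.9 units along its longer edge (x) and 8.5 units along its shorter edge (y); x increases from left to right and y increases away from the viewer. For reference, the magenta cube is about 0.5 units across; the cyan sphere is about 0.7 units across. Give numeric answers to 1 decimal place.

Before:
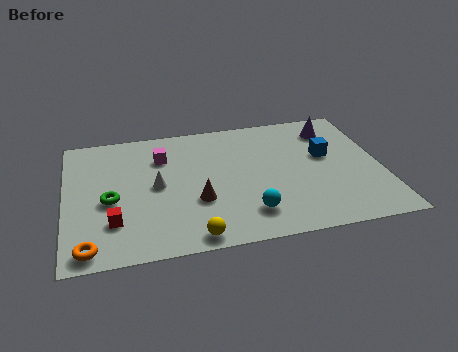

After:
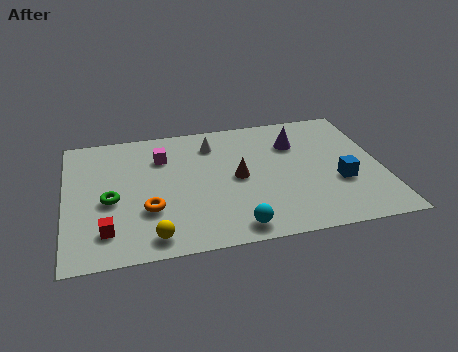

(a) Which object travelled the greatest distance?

the white cone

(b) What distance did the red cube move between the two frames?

0.6

The red cube was near (1.9, 2.3) before and (1.6, 1.8) after, so it travelled √(0.3² + 0.5²) ≈ 0.6 units.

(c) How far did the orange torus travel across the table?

3.1

The orange torus was near (0.9, 0.9) before and (3.3, 2.8) after, so it travelled √(2.4² + 1.9²) ≈ 3.1 units.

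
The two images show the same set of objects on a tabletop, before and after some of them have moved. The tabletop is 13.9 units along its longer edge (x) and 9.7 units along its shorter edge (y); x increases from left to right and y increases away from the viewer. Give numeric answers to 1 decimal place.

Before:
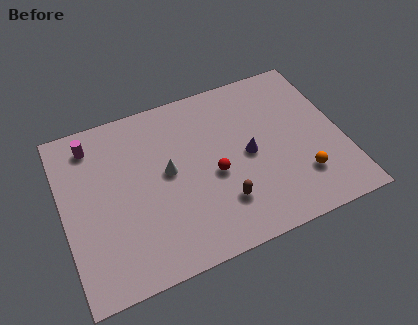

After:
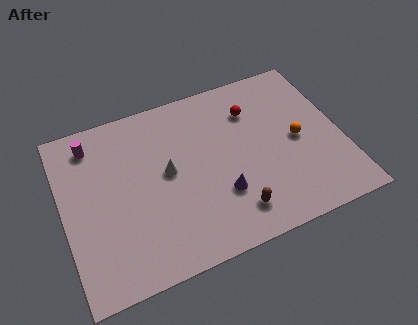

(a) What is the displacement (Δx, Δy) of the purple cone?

(-1.6, -1.7)

From the two frames, the purple cone sits at roughly (9.2, 4.7) before and (7.6, 3.0) after.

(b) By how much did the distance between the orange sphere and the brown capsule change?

+0.6

Before: roughly 4.0 units apart; after: 4.6. That's 0.6 units further apart.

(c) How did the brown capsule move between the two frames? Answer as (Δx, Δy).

(0.5, -0.7)

The brown capsule started near (7.6, 2.5) and ended near (8.1, 1.8).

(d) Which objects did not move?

the magenta cylinder and the white cone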